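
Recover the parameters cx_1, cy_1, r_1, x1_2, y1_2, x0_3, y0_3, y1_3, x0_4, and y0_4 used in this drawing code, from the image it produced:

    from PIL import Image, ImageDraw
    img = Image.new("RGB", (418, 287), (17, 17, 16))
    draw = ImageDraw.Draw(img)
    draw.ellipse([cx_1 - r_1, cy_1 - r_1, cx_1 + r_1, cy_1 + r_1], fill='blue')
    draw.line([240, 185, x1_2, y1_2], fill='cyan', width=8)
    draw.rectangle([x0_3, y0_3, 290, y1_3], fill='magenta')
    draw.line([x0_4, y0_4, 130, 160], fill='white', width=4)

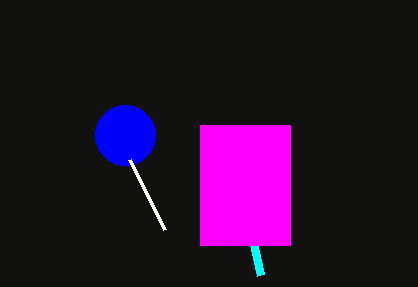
cx_1 = 125, cy_1 = 135, r_1 = 30, x1_2 = 260, y1_2 = 275, x0_3 = 200, y0_3 = 125, y1_3 = 245, x0_4 = 165, y0_4 = 230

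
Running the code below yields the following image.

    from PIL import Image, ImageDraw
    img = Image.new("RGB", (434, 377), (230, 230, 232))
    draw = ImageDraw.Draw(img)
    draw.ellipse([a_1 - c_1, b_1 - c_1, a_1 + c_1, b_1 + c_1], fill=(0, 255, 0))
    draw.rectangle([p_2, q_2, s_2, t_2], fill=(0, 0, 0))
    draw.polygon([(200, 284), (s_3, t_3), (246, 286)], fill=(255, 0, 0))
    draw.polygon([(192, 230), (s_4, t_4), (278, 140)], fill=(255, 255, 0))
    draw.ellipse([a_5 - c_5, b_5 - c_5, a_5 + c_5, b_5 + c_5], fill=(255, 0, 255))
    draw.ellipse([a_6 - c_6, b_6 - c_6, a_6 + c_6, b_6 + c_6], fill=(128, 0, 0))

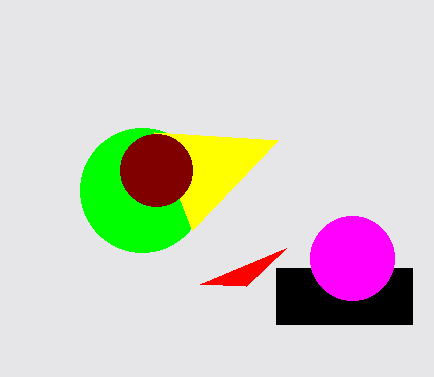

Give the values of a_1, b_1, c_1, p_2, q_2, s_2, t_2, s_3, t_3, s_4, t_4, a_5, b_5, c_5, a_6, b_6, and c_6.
a_1 = 142; b_1 = 190; c_1 = 62; p_2 = 276; q_2 = 268; s_2 = 412; t_2 = 324; s_3 = 286; t_3 = 248; s_4 = 154; t_4 = 132; a_5 = 352; b_5 = 258; c_5 = 42; a_6 = 156; b_6 = 170; c_6 = 36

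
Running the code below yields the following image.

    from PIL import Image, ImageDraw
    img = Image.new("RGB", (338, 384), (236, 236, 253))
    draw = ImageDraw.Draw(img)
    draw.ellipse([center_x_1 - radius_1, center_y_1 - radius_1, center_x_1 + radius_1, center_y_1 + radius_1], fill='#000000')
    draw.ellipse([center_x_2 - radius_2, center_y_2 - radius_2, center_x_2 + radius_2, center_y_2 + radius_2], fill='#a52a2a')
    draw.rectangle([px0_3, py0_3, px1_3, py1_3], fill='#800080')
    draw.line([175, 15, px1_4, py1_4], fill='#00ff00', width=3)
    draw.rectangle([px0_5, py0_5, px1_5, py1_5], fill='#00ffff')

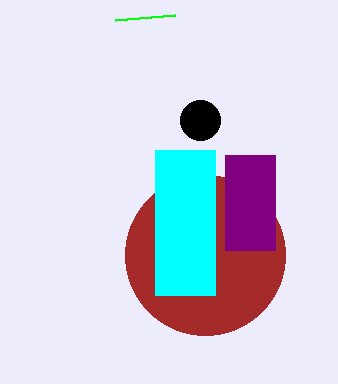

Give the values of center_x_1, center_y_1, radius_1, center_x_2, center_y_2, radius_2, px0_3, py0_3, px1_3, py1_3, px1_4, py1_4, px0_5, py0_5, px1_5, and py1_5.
center_x_1 = 200
center_y_1 = 120
radius_1 = 20
center_x_2 = 205
center_y_2 = 255
radius_2 = 80
px0_3 = 225
py0_3 = 155
px1_3 = 275
py1_3 = 250
px1_4 = 115
py1_4 = 20
px0_5 = 155
py0_5 = 150
px1_5 = 215
py1_5 = 295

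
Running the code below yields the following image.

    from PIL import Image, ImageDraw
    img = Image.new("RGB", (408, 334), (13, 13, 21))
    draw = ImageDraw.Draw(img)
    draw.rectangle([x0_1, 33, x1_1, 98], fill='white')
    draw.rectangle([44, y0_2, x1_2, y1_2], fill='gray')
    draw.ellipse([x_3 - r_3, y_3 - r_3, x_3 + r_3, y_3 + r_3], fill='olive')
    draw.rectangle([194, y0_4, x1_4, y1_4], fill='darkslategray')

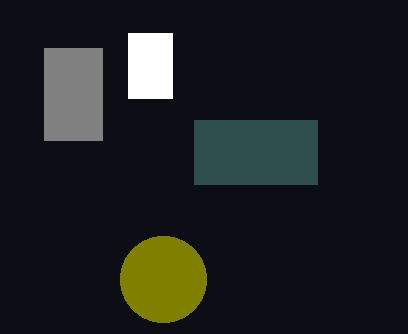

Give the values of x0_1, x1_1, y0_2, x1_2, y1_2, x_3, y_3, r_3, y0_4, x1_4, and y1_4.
x0_1 = 128
x1_1 = 172
y0_2 = 48
x1_2 = 102
y1_2 = 140
x_3 = 163
y_3 = 279
r_3 = 43
y0_4 = 120
x1_4 = 317
y1_4 = 184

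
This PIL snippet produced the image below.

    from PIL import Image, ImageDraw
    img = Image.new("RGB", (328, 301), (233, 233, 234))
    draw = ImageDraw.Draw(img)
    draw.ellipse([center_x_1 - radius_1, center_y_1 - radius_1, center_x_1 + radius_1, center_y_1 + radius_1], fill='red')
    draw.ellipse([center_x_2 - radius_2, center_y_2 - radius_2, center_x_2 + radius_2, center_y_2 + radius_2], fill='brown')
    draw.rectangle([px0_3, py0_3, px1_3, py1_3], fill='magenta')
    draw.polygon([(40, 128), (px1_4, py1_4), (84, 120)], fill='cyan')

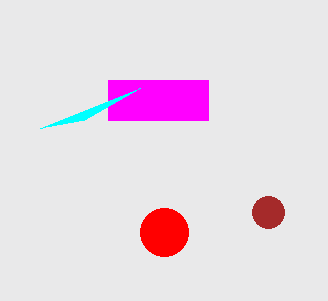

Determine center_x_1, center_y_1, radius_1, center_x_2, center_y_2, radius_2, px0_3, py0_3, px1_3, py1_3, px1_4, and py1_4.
center_x_1 = 164
center_y_1 = 232
radius_1 = 24
center_x_2 = 268
center_y_2 = 212
radius_2 = 16
px0_3 = 108
py0_3 = 80
px1_3 = 208
py1_3 = 120
px1_4 = 140
py1_4 = 88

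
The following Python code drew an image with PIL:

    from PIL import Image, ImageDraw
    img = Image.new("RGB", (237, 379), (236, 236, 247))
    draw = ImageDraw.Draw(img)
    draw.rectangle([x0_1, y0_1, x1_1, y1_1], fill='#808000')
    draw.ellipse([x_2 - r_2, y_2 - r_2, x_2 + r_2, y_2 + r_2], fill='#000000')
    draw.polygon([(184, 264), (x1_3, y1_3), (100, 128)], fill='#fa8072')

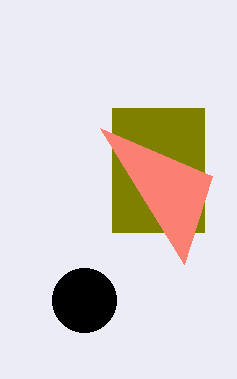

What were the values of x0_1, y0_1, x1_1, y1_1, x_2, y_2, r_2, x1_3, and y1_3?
x0_1 = 112; y0_1 = 108; x1_1 = 204; y1_1 = 232; x_2 = 84; y_2 = 300; r_2 = 32; x1_3 = 212; y1_3 = 176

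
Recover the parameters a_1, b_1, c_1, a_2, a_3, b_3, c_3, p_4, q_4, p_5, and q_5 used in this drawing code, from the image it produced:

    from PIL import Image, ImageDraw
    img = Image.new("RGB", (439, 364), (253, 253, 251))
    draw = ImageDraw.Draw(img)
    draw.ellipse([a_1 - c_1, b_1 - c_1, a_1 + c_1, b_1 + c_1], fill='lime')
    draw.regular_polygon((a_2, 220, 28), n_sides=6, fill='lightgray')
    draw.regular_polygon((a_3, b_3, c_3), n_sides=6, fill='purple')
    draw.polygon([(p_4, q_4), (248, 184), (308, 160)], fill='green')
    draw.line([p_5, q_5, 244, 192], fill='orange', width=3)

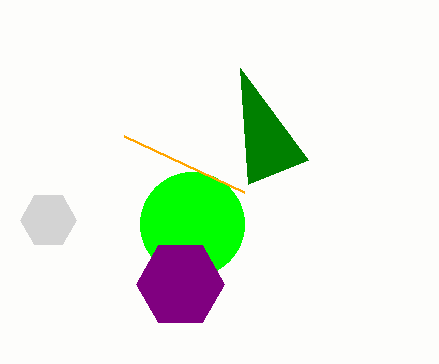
a_1 = 192
b_1 = 224
c_1 = 52
a_2 = 48
a_3 = 180
b_3 = 284
c_3 = 44
p_4 = 240
q_4 = 68
p_5 = 124
q_5 = 136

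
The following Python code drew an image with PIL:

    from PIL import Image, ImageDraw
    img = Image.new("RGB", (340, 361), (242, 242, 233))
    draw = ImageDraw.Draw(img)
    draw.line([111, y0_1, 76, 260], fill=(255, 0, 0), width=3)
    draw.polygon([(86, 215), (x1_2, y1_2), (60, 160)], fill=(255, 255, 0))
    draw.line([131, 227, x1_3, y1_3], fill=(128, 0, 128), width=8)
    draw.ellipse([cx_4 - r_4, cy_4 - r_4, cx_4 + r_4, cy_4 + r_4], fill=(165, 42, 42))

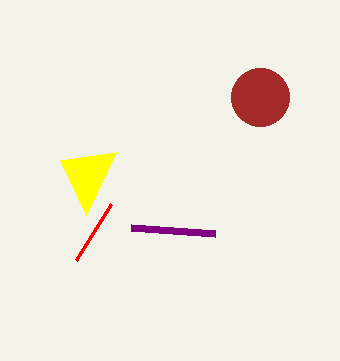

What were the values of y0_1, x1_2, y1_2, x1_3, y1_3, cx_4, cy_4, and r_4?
y0_1 = 204, x1_2 = 116, y1_2 = 152, x1_3 = 215, y1_3 = 233, cx_4 = 260, cy_4 = 97, r_4 = 29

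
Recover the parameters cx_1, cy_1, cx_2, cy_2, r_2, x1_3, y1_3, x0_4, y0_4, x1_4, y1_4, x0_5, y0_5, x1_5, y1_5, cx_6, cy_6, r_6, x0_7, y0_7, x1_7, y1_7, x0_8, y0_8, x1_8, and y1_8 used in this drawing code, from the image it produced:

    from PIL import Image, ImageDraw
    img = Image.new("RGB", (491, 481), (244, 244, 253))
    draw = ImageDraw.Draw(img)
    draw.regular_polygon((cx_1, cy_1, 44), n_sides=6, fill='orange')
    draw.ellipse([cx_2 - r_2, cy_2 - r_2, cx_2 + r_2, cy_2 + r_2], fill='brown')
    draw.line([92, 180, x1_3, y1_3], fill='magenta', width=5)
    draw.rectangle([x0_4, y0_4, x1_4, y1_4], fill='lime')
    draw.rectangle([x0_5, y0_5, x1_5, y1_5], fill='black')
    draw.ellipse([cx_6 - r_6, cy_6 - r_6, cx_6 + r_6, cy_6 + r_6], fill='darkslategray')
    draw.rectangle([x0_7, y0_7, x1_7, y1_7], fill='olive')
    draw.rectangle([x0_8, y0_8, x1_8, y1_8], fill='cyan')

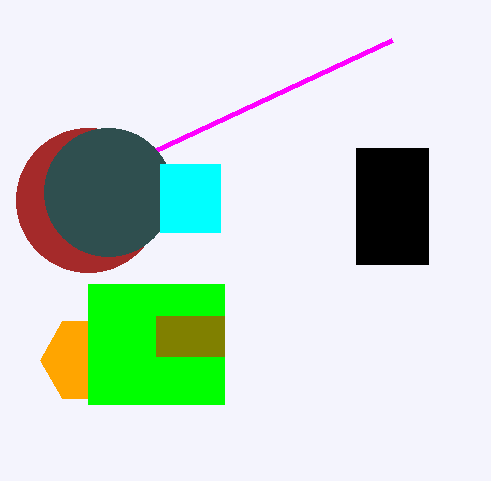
cx_1 = 84; cy_1 = 360; cx_2 = 88; cy_2 = 200; r_2 = 72; x1_3 = 392; y1_3 = 40; x0_4 = 88; y0_4 = 284; x1_4 = 224; y1_4 = 404; x0_5 = 356; y0_5 = 148; x1_5 = 428; y1_5 = 264; cx_6 = 108; cy_6 = 192; r_6 = 64; x0_7 = 156; y0_7 = 316; x1_7 = 224; y1_7 = 356; x0_8 = 160; y0_8 = 164; x1_8 = 220; y1_8 = 232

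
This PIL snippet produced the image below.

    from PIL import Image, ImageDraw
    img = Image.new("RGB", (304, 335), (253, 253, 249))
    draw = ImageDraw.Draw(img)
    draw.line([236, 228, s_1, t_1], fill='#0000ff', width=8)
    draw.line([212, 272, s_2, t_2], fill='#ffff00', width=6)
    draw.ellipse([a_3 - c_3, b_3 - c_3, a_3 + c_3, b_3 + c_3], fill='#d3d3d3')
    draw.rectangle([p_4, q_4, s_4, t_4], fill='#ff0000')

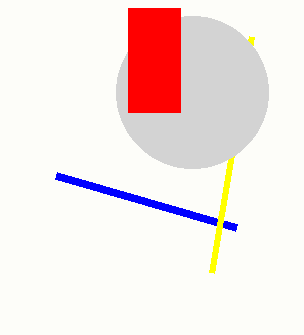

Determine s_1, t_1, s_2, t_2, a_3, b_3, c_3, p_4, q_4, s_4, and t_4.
s_1 = 56, t_1 = 176, s_2 = 252, t_2 = 36, a_3 = 192, b_3 = 92, c_3 = 76, p_4 = 128, q_4 = 8, s_4 = 180, t_4 = 112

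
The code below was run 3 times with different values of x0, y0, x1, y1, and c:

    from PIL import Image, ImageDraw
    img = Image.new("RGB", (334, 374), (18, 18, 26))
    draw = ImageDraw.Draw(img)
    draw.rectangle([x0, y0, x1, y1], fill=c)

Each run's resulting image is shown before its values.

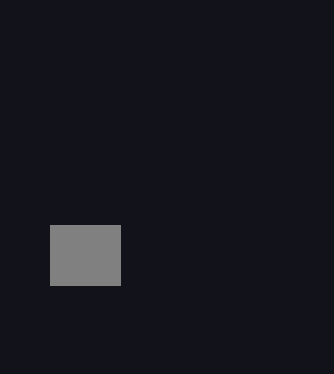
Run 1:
x0 = 50; y0 = 225; x1 = 120; y1 = 285; c = 'gray'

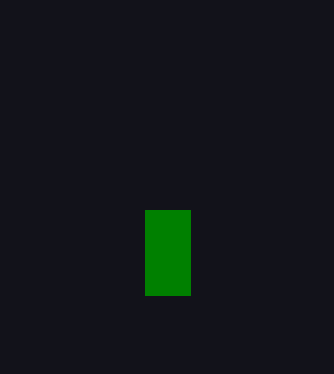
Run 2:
x0 = 145, y0 = 210, x1 = 190, y1 = 295, c = 'green'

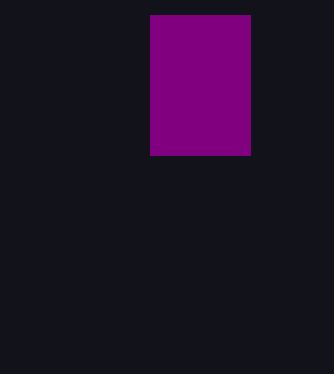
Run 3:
x0 = 150
y0 = 15
x1 = 250
y1 = 155
c = 'purple'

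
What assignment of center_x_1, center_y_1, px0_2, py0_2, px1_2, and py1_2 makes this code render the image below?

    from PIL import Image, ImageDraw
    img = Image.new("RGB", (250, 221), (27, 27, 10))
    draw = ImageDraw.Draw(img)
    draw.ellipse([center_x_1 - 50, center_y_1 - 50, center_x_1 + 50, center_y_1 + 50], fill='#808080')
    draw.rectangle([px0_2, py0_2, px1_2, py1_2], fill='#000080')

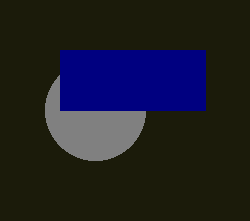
center_x_1 = 95; center_y_1 = 110; px0_2 = 60; py0_2 = 50; px1_2 = 205; py1_2 = 110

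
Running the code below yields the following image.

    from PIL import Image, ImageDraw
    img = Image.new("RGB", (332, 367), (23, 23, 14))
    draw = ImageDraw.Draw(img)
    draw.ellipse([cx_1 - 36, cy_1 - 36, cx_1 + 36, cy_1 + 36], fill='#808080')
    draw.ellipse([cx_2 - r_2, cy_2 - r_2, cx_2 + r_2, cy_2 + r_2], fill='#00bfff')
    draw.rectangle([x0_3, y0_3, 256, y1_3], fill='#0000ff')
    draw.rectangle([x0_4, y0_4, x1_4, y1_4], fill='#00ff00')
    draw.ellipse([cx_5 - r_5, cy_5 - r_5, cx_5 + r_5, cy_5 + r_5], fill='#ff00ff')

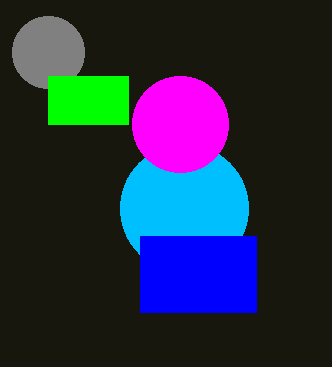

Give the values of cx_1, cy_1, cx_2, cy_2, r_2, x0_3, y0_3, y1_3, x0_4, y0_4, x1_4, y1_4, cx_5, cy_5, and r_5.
cx_1 = 48; cy_1 = 52; cx_2 = 184; cy_2 = 208; r_2 = 64; x0_3 = 140; y0_3 = 236; y1_3 = 312; x0_4 = 48; y0_4 = 76; x1_4 = 128; y1_4 = 124; cx_5 = 180; cy_5 = 124; r_5 = 48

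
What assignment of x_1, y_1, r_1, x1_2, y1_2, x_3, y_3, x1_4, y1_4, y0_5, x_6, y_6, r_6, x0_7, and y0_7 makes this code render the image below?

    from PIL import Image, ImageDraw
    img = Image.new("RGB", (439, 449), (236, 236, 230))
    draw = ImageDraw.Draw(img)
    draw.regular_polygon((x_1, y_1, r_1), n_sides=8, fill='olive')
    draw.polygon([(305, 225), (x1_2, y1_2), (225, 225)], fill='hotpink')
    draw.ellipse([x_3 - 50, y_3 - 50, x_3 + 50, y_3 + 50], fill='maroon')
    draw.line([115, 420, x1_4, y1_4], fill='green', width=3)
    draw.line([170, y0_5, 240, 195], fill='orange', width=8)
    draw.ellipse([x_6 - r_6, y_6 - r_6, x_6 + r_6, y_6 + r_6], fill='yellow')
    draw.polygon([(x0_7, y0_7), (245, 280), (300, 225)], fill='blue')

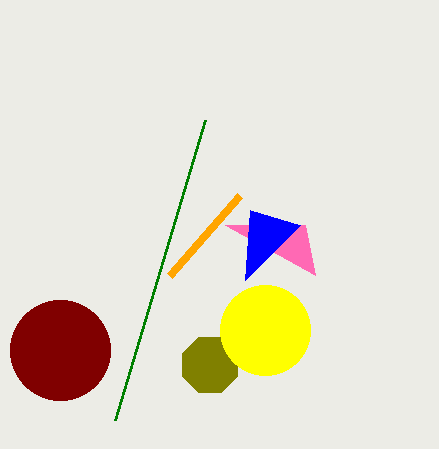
x_1 = 210, y_1 = 365, r_1 = 30, x1_2 = 315, y1_2 = 275, x_3 = 60, y_3 = 350, x1_4 = 205, y1_4 = 120, y0_5 = 275, x_6 = 265, y_6 = 330, r_6 = 45, x0_7 = 250, y0_7 = 210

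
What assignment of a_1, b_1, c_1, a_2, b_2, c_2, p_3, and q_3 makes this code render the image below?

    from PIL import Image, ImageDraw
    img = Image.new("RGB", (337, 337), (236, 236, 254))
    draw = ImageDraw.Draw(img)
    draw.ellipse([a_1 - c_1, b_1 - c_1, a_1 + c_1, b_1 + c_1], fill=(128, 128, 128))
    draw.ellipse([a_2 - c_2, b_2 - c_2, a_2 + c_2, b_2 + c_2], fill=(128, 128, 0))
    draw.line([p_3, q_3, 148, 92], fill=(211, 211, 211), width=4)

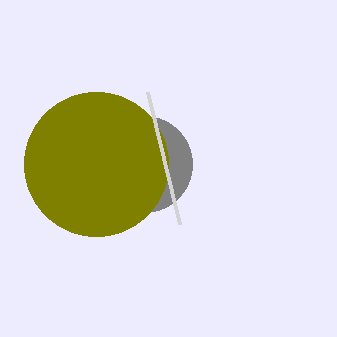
a_1 = 144, b_1 = 164, c_1 = 48, a_2 = 96, b_2 = 164, c_2 = 72, p_3 = 180, q_3 = 224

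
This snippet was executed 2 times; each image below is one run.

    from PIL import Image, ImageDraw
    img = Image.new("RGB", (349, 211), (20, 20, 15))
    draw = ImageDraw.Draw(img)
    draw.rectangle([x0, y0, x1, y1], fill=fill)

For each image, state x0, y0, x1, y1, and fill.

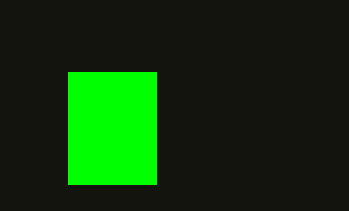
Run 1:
x0 = 68, y0 = 72, x1 = 156, y1 = 184, fill = 'lime'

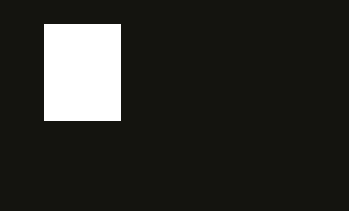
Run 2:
x0 = 44; y0 = 24; x1 = 120; y1 = 120; fill = 'white'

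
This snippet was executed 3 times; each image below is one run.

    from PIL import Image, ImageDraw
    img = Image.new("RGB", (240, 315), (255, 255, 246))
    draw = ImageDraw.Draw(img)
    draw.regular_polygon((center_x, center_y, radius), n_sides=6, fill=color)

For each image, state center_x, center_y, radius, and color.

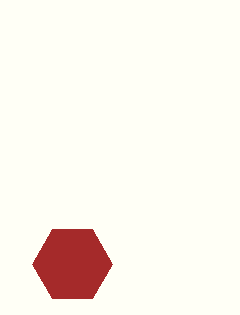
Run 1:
center_x = 72, center_y = 264, radius = 40, color = 'brown'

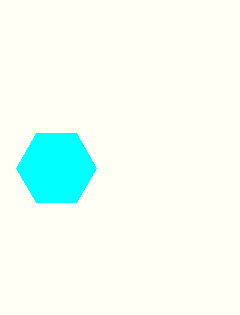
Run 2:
center_x = 56
center_y = 168
radius = 40
color = 'cyan'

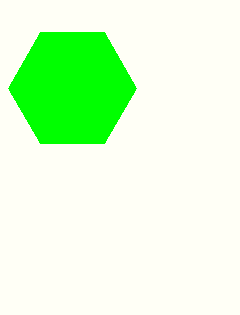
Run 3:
center_x = 72
center_y = 88
radius = 64
color = 'lime'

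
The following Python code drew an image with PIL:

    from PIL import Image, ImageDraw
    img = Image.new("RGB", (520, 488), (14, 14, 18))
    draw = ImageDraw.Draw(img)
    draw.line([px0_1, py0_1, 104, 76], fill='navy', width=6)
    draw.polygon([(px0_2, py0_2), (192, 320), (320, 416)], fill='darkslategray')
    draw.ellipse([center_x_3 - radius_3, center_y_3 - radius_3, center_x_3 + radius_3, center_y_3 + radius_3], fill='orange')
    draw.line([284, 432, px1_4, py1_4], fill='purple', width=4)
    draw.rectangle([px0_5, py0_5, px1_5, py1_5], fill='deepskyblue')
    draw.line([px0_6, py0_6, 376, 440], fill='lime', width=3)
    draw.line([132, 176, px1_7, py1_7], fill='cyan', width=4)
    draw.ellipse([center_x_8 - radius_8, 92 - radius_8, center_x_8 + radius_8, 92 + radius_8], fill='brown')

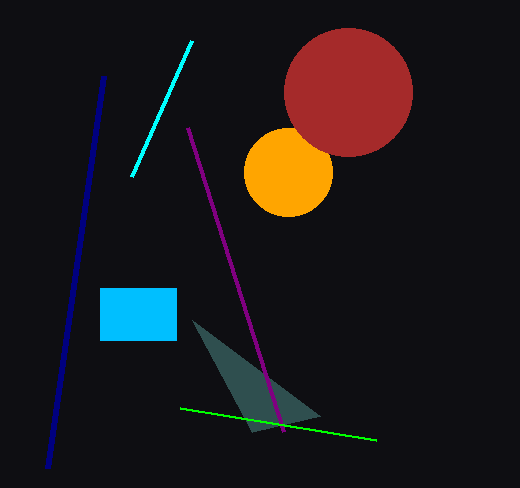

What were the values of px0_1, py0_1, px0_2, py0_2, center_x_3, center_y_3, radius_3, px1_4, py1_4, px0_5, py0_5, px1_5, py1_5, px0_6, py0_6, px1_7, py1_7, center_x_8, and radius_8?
px0_1 = 48
py0_1 = 468
px0_2 = 252
py0_2 = 432
center_x_3 = 288
center_y_3 = 172
radius_3 = 44
px1_4 = 188
py1_4 = 128
px0_5 = 100
py0_5 = 288
px1_5 = 176
py1_5 = 340
px0_6 = 180
py0_6 = 408
px1_7 = 192
py1_7 = 40
center_x_8 = 348
radius_8 = 64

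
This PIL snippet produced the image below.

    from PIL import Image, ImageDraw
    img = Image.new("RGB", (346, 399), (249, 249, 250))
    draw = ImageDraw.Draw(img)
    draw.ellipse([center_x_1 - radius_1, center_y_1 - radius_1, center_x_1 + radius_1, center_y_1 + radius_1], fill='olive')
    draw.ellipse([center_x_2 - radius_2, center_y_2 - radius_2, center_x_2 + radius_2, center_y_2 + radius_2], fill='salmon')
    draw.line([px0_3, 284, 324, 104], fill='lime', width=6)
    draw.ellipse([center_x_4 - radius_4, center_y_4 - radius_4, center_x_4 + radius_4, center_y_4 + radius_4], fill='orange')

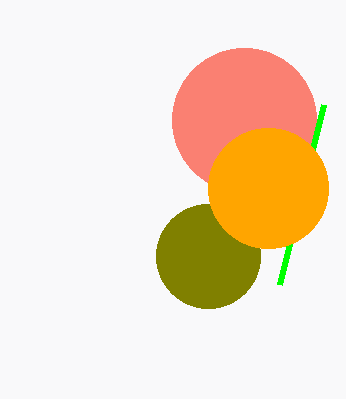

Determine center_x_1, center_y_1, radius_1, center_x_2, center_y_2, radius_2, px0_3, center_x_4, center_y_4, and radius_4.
center_x_1 = 208, center_y_1 = 256, radius_1 = 52, center_x_2 = 244, center_y_2 = 120, radius_2 = 72, px0_3 = 280, center_x_4 = 268, center_y_4 = 188, radius_4 = 60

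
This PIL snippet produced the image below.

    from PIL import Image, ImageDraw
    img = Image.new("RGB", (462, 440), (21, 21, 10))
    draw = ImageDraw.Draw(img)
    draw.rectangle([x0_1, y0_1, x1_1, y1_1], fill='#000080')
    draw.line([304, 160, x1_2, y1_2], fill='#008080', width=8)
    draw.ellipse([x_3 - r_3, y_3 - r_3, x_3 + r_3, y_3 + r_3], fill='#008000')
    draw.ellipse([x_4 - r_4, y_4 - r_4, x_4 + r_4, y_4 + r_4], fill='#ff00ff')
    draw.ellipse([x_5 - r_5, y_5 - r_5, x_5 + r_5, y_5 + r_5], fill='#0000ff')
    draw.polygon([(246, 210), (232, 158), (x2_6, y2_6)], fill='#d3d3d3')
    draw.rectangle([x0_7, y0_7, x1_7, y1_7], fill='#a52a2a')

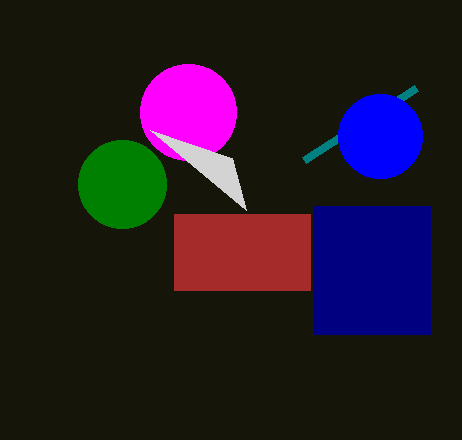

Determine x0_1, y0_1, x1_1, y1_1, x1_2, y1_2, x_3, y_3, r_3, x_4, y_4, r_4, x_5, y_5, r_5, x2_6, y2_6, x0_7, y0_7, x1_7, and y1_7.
x0_1 = 314, y0_1 = 206, x1_1 = 430, y1_1 = 334, x1_2 = 416, y1_2 = 88, x_3 = 122, y_3 = 184, r_3 = 44, x_4 = 188, y_4 = 112, r_4 = 48, x_5 = 380, y_5 = 136, r_5 = 42, x2_6 = 150, y2_6 = 130, x0_7 = 174, y0_7 = 214, x1_7 = 310, y1_7 = 290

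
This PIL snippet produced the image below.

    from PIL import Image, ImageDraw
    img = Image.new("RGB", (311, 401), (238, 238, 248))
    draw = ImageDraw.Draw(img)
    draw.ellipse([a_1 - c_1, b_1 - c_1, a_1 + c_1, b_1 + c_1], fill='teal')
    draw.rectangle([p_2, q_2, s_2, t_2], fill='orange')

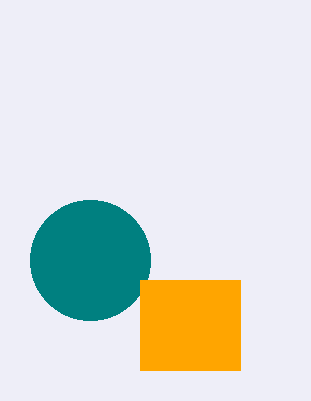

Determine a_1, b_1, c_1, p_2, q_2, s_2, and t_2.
a_1 = 90, b_1 = 260, c_1 = 60, p_2 = 140, q_2 = 280, s_2 = 240, t_2 = 370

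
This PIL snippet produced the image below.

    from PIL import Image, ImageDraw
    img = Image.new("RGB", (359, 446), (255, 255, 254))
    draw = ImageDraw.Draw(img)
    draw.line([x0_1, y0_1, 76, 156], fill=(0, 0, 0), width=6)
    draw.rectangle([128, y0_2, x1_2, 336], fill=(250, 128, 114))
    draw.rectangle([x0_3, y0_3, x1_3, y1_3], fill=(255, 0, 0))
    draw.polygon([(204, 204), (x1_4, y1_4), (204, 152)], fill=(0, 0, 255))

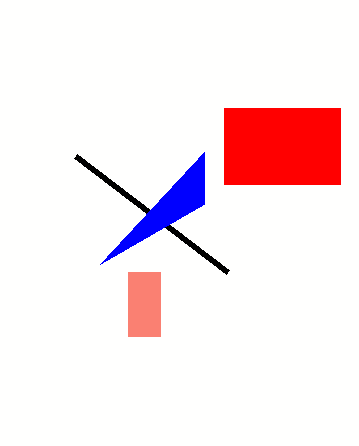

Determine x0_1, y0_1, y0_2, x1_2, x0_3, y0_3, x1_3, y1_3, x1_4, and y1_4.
x0_1 = 228; y0_1 = 272; y0_2 = 272; x1_2 = 160; x0_3 = 224; y0_3 = 108; x1_3 = 340; y1_3 = 184; x1_4 = 100; y1_4 = 264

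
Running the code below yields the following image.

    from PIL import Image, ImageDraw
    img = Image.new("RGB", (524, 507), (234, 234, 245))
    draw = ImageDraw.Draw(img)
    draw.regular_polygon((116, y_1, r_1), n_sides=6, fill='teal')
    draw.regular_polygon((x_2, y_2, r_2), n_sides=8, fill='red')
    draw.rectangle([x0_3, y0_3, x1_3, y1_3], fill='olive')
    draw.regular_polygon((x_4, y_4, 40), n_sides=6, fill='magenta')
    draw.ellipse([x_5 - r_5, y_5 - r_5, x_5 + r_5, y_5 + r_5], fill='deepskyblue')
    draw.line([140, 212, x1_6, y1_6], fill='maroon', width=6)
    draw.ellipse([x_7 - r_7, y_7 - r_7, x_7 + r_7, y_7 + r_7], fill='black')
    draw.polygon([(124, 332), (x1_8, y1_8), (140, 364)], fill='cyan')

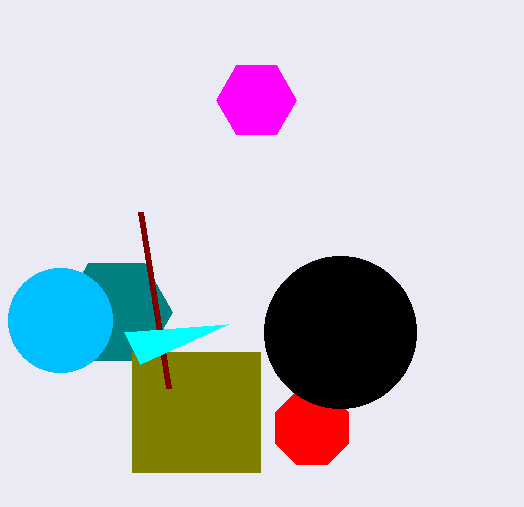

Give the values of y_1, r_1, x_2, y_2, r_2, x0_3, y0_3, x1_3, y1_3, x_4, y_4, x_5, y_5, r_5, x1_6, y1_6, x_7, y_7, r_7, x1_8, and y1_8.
y_1 = 312, r_1 = 56, x_2 = 312, y_2 = 428, r_2 = 40, x0_3 = 132, y0_3 = 352, x1_3 = 260, y1_3 = 472, x_4 = 256, y_4 = 100, x_5 = 60, y_5 = 320, r_5 = 52, x1_6 = 168, y1_6 = 388, x_7 = 340, y_7 = 332, r_7 = 76, x1_8 = 228, y1_8 = 324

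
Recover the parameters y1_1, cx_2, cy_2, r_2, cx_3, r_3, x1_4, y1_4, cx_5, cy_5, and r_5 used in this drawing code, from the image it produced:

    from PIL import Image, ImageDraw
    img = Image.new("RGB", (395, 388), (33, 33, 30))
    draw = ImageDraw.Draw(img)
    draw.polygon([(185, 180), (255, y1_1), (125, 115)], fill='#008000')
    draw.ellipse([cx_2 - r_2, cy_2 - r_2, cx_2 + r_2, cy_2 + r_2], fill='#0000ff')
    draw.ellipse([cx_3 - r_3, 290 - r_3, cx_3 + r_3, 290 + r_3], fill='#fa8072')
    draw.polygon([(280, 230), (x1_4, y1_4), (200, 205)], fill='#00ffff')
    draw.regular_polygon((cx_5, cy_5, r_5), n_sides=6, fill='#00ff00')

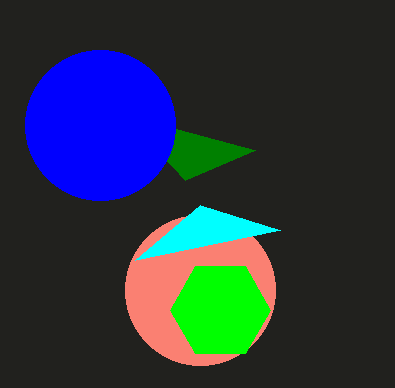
y1_1 = 150; cx_2 = 100; cy_2 = 125; r_2 = 75; cx_3 = 200; r_3 = 75; x1_4 = 135; y1_4 = 260; cx_5 = 220; cy_5 = 310; r_5 = 50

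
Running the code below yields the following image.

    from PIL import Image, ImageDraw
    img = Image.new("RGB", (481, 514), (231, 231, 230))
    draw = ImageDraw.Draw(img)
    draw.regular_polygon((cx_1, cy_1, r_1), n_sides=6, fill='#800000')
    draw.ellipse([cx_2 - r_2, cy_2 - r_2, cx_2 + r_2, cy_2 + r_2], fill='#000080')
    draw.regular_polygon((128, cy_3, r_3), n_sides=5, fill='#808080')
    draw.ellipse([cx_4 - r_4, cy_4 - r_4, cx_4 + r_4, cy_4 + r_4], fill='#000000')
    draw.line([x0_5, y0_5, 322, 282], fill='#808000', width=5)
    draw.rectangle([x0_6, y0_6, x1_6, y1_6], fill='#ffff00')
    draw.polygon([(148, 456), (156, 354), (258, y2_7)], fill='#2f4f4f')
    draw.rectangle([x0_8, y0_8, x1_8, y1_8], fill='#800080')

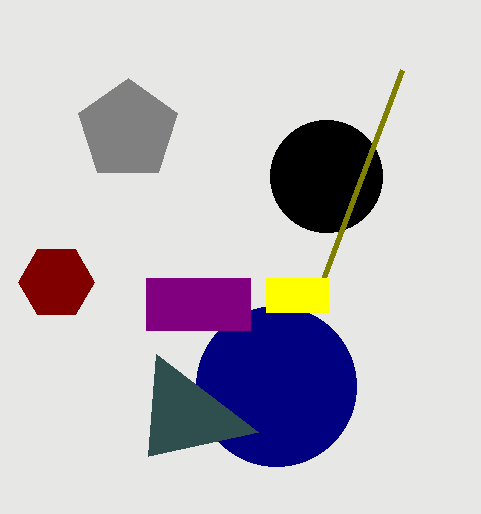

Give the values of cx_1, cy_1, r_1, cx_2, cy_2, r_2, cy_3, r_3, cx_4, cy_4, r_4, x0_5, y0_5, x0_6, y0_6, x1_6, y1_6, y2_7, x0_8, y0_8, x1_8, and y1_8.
cx_1 = 56, cy_1 = 282, r_1 = 38, cx_2 = 276, cy_2 = 386, r_2 = 80, cy_3 = 130, r_3 = 52, cx_4 = 326, cy_4 = 176, r_4 = 56, x0_5 = 402, y0_5 = 70, x0_6 = 266, y0_6 = 278, x1_6 = 328, y1_6 = 312, y2_7 = 432, x0_8 = 146, y0_8 = 278, x1_8 = 250, y1_8 = 330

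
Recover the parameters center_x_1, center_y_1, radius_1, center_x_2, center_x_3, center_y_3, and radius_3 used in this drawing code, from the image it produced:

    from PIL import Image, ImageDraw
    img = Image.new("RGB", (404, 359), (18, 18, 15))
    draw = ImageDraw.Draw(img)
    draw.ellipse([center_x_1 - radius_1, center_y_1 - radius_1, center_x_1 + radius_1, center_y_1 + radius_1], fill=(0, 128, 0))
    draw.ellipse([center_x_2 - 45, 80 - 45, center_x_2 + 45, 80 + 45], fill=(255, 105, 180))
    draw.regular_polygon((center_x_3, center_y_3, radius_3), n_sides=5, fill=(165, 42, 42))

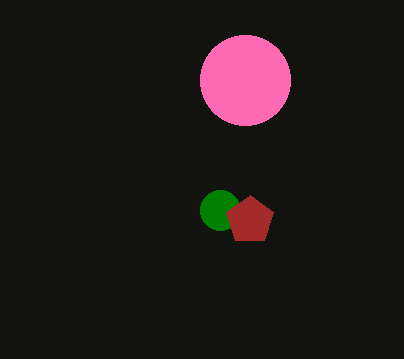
center_x_1 = 220, center_y_1 = 210, radius_1 = 20, center_x_2 = 245, center_x_3 = 250, center_y_3 = 220, radius_3 = 25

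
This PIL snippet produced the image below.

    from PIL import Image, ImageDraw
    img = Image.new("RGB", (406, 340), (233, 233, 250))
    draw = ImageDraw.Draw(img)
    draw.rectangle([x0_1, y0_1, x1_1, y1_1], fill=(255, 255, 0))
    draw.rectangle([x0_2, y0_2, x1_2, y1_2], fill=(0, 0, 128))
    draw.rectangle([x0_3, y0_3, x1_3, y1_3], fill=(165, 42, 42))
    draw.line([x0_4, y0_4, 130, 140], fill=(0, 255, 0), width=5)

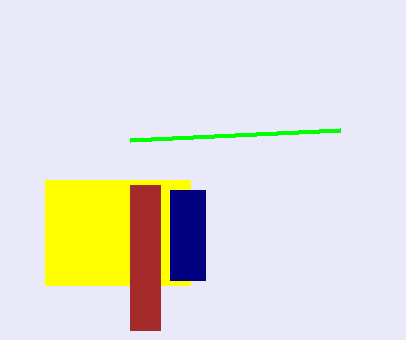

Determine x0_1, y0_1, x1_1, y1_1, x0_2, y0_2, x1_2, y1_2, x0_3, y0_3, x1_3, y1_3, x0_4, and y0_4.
x0_1 = 45
y0_1 = 180
x1_1 = 190
y1_1 = 285
x0_2 = 170
y0_2 = 190
x1_2 = 205
y1_2 = 280
x0_3 = 130
y0_3 = 185
x1_3 = 160
y1_3 = 330
x0_4 = 340
y0_4 = 130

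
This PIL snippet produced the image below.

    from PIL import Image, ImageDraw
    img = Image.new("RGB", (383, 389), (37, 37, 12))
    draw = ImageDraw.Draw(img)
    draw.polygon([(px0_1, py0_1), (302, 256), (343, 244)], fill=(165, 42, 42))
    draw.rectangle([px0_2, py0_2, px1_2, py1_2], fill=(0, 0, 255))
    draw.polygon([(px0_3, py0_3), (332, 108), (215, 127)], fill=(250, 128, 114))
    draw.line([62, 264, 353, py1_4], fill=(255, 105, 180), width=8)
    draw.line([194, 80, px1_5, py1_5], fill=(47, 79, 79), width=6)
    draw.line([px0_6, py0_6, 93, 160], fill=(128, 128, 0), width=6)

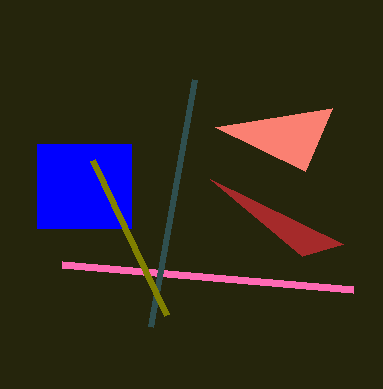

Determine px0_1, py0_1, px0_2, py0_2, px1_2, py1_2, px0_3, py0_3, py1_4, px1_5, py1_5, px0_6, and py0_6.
px0_1 = 210; py0_1 = 179; px0_2 = 37; py0_2 = 144; px1_2 = 131; py1_2 = 228; px0_3 = 305; py0_3 = 171; py1_4 = 289; px1_5 = 150; py1_5 = 327; px0_6 = 167; py0_6 = 315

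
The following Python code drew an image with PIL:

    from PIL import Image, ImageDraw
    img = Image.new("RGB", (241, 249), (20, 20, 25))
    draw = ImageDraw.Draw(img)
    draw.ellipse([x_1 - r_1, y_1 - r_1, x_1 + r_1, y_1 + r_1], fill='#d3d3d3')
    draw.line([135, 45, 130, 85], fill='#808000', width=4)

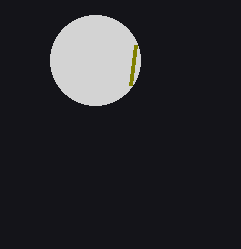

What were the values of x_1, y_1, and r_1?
x_1 = 95; y_1 = 60; r_1 = 45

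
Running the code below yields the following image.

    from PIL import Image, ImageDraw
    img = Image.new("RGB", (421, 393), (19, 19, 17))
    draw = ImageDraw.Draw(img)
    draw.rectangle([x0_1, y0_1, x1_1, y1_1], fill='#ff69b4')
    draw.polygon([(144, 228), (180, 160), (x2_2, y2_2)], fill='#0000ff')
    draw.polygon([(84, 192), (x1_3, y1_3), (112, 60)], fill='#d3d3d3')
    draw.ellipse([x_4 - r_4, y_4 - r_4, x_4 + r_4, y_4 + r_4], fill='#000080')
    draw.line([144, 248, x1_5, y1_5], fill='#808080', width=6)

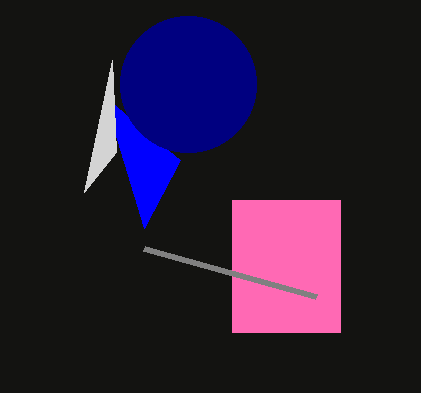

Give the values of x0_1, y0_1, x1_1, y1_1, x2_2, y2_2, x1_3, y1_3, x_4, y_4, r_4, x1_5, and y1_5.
x0_1 = 232
y0_1 = 200
x1_1 = 340
y1_1 = 332
x2_2 = 104
y2_2 = 96
x1_3 = 116
y1_3 = 152
x_4 = 188
y_4 = 84
r_4 = 68
x1_5 = 316
y1_5 = 296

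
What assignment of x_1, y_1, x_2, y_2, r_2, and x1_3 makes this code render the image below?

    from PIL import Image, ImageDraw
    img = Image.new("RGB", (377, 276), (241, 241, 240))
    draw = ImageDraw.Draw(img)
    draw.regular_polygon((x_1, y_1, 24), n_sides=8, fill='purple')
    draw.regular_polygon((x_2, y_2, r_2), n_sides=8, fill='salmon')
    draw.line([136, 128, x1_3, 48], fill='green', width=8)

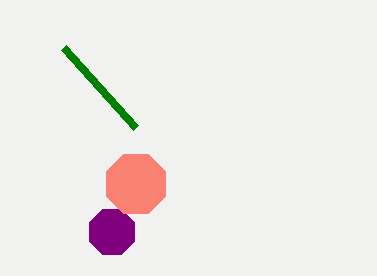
x_1 = 112; y_1 = 232; x_2 = 136; y_2 = 184; r_2 = 32; x1_3 = 64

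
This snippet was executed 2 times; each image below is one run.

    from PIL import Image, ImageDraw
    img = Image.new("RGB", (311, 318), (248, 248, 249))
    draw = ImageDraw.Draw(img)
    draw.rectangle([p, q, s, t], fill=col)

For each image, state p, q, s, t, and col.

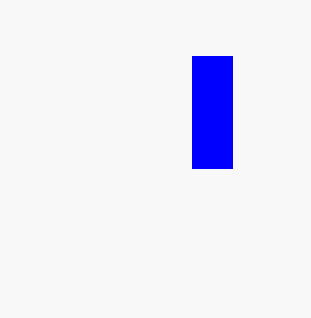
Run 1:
p = 192
q = 56
s = 232
t = 168
col = 'blue'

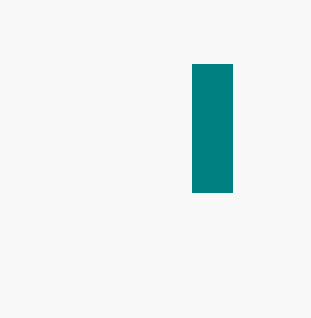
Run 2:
p = 192; q = 64; s = 232; t = 192; col = 'teal'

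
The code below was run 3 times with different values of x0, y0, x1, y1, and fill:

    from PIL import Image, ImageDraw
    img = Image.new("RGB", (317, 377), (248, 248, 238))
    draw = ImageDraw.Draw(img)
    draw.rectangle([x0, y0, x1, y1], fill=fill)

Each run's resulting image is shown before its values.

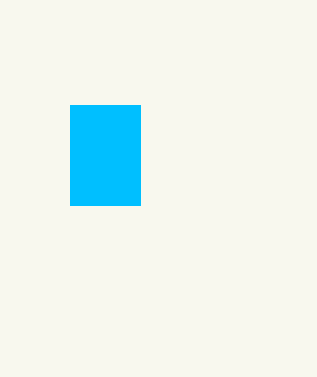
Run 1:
x0 = 70
y0 = 105
x1 = 140
y1 = 205
fill = 'deepskyblue'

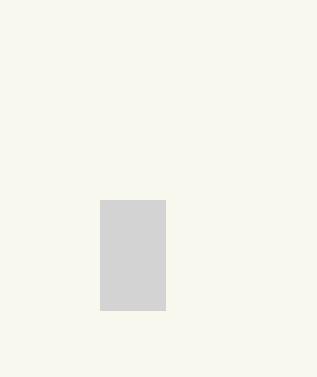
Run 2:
x0 = 100, y0 = 200, x1 = 165, y1 = 310, fill = 'lightgray'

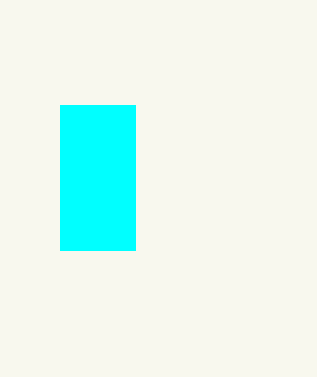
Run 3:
x0 = 60; y0 = 105; x1 = 135; y1 = 250; fill = 'cyan'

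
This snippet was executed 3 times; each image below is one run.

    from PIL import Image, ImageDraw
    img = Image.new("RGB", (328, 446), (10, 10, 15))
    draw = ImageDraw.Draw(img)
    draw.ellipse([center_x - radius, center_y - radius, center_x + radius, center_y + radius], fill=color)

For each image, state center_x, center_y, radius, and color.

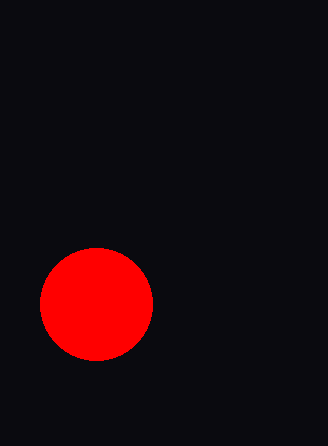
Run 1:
center_x = 96; center_y = 304; radius = 56; color = 'red'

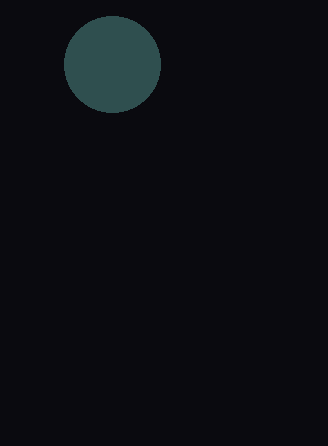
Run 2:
center_x = 112; center_y = 64; radius = 48; color = 'darkslategray'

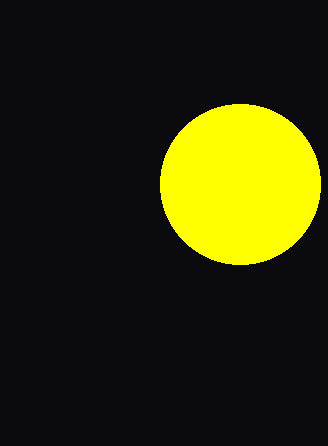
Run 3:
center_x = 240, center_y = 184, radius = 80, color = 'yellow'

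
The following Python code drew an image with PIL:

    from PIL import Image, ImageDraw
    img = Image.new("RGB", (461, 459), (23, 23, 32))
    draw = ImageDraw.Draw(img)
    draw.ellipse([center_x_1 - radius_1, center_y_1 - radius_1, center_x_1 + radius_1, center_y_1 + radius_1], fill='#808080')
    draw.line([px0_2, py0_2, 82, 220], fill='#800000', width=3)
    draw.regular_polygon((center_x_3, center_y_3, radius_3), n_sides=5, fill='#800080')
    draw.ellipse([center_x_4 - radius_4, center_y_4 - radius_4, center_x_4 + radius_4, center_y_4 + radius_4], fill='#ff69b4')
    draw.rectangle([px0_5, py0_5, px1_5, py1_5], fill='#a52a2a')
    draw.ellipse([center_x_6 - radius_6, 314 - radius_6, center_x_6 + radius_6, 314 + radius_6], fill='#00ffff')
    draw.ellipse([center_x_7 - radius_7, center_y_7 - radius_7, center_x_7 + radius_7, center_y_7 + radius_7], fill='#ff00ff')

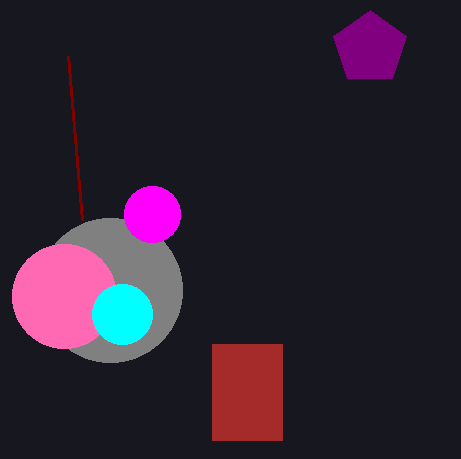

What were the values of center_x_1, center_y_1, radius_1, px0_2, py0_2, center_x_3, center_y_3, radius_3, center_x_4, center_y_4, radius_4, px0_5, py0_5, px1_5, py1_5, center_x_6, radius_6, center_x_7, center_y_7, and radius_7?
center_x_1 = 110
center_y_1 = 290
radius_1 = 72
px0_2 = 68
py0_2 = 56
center_x_3 = 370
center_y_3 = 48
radius_3 = 38
center_x_4 = 64
center_y_4 = 296
radius_4 = 52
px0_5 = 212
py0_5 = 344
px1_5 = 282
py1_5 = 440
center_x_6 = 122
radius_6 = 30
center_x_7 = 152
center_y_7 = 214
radius_7 = 28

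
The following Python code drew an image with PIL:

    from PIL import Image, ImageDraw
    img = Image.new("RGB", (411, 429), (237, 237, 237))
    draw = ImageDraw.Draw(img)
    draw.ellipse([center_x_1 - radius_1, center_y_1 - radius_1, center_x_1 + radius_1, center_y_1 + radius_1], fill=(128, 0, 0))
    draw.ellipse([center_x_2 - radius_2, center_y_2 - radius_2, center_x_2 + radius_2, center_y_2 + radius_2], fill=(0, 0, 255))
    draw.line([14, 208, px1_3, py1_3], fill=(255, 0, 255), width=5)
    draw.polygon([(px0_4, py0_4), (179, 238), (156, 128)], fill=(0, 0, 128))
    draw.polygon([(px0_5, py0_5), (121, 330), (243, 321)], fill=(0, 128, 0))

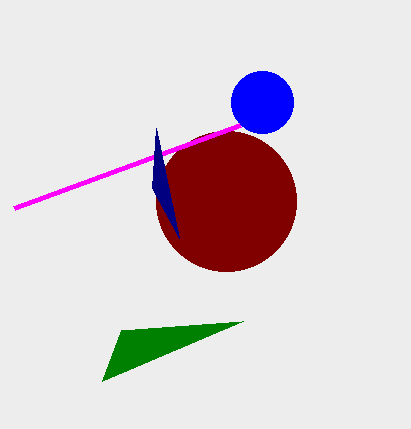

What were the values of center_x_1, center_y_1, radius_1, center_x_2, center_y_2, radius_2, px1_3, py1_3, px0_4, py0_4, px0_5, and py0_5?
center_x_1 = 226
center_y_1 = 201
radius_1 = 70
center_x_2 = 262
center_y_2 = 102
radius_2 = 31
px1_3 = 240
py1_3 = 125
px0_4 = 152
py0_4 = 188
px0_5 = 102
py0_5 = 381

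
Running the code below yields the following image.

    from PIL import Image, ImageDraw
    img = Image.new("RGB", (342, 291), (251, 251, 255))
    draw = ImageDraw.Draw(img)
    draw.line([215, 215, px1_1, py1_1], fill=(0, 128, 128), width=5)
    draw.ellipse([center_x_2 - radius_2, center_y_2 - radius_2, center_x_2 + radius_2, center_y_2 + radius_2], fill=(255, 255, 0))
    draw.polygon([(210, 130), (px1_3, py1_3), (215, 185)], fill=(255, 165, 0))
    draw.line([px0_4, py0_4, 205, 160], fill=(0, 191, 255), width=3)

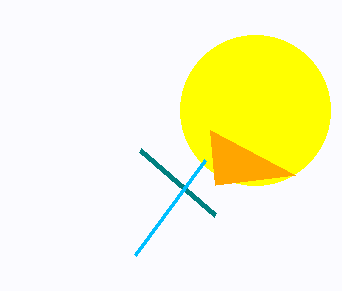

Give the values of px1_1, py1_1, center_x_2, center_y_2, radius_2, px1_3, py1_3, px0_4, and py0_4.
px1_1 = 140; py1_1 = 150; center_x_2 = 255; center_y_2 = 110; radius_2 = 75; px1_3 = 295; py1_3 = 175; px0_4 = 135; py0_4 = 255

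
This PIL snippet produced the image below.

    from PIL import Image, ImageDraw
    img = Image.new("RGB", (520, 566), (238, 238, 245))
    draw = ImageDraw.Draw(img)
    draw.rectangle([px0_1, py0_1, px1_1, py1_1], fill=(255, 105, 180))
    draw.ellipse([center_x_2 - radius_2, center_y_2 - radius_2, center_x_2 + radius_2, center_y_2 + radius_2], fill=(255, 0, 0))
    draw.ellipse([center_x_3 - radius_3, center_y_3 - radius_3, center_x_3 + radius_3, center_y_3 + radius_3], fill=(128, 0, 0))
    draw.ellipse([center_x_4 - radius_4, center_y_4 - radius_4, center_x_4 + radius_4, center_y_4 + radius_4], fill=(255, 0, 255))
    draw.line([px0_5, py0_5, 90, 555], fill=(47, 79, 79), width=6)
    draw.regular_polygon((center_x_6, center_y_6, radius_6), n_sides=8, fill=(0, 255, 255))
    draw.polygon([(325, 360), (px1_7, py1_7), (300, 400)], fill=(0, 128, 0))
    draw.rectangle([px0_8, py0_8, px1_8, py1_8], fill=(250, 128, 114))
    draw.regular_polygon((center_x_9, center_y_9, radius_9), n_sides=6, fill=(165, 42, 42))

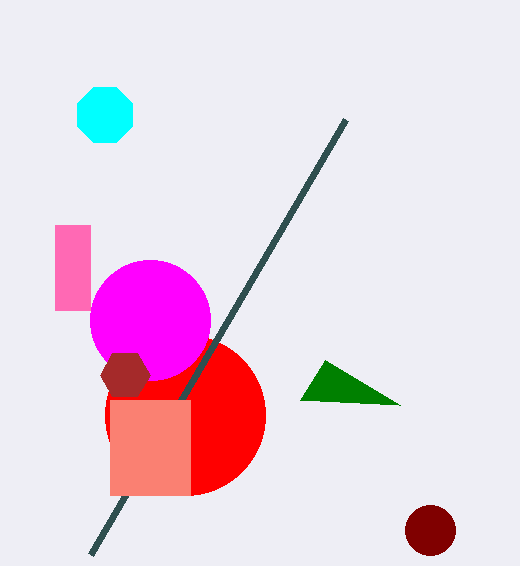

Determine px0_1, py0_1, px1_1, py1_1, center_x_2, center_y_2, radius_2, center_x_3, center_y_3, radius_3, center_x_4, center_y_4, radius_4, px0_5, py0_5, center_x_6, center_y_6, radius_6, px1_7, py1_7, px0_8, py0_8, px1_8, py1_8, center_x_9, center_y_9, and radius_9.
px0_1 = 55, py0_1 = 225, px1_1 = 90, py1_1 = 310, center_x_2 = 185, center_y_2 = 415, radius_2 = 80, center_x_3 = 430, center_y_3 = 530, radius_3 = 25, center_x_4 = 150, center_y_4 = 320, radius_4 = 60, px0_5 = 345, py0_5 = 120, center_x_6 = 105, center_y_6 = 115, radius_6 = 30, px1_7 = 400, py1_7 = 405, px0_8 = 110, py0_8 = 400, px1_8 = 190, py1_8 = 495, center_x_9 = 125, center_y_9 = 375, radius_9 = 25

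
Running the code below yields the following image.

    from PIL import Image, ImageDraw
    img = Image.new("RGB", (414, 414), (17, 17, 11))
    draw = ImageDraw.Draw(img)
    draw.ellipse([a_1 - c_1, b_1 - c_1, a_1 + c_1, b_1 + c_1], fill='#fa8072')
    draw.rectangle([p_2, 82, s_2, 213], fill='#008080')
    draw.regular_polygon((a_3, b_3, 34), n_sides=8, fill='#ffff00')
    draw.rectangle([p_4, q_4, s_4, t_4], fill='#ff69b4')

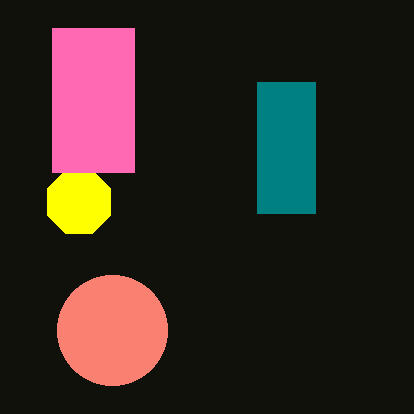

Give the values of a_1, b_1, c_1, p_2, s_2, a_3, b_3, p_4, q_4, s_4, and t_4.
a_1 = 112
b_1 = 330
c_1 = 55
p_2 = 257
s_2 = 315
a_3 = 79
b_3 = 202
p_4 = 52
q_4 = 28
s_4 = 134
t_4 = 172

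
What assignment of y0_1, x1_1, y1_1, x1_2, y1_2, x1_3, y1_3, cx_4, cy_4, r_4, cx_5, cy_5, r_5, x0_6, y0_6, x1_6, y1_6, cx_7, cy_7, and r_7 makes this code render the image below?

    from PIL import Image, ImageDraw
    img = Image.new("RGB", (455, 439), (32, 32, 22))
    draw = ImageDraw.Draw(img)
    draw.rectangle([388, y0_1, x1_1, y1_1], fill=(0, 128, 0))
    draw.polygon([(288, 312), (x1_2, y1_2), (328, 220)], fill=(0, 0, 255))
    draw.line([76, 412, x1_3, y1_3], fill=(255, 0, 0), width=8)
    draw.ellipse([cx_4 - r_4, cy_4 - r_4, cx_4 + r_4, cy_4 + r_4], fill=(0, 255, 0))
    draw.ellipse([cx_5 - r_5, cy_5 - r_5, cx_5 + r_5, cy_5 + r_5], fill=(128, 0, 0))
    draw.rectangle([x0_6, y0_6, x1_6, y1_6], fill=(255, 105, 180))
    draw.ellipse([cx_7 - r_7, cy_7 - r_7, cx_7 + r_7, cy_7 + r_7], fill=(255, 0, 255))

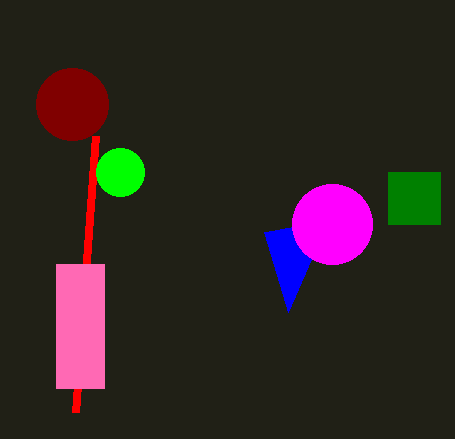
y0_1 = 172
x1_1 = 440
y1_1 = 224
x1_2 = 264
y1_2 = 232
x1_3 = 96
y1_3 = 136
cx_4 = 120
cy_4 = 172
r_4 = 24
cx_5 = 72
cy_5 = 104
r_5 = 36
x0_6 = 56
y0_6 = 264
x1_6 = 104
y1_6 = 388
cx_7 = 332
cy_7 = 224
r_7 = 40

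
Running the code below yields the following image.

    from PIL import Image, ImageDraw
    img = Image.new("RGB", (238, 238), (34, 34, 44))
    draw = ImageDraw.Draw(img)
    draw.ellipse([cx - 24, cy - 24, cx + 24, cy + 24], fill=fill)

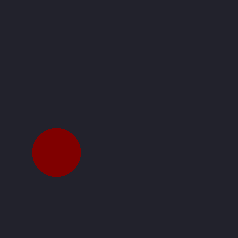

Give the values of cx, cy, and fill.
cx = 56, cy = 152, fill = 'maroon'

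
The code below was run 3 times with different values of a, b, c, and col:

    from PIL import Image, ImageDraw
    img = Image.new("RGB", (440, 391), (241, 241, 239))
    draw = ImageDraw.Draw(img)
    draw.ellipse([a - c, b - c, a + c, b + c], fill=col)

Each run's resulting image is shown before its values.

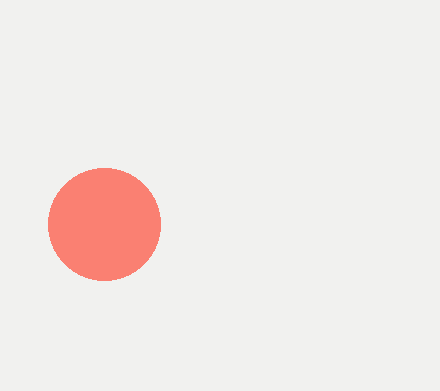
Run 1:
a = 104; b = 224; c = 56; col = 'salmon'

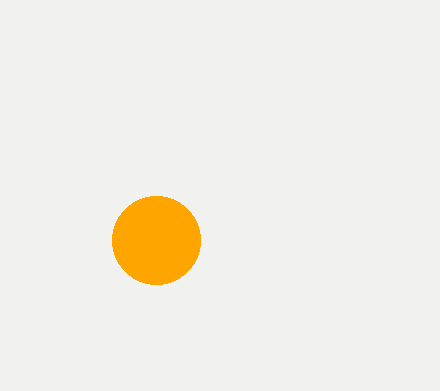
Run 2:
a = 156, b = 240, c = 44, col = 'orange'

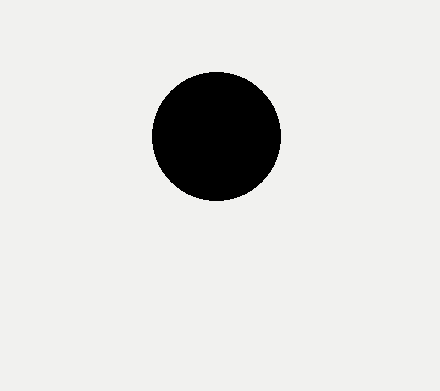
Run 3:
a = 216
b = 136
c = 64
col = 'black'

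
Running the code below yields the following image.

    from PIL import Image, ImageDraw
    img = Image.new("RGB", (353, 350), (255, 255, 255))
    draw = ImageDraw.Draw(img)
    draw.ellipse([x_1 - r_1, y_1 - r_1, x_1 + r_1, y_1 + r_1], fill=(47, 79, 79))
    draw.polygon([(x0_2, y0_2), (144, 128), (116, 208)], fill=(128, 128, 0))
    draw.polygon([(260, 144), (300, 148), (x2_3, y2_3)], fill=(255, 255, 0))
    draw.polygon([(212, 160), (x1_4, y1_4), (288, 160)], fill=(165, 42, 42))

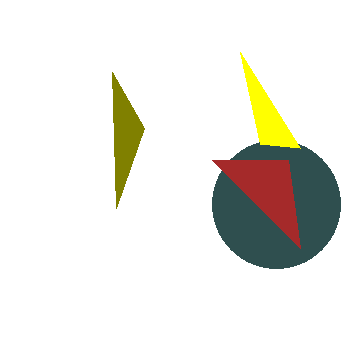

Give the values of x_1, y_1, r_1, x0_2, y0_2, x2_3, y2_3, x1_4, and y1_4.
x_1 = 276, y_1 = 204, r_1 = 64, x0_2 = 112, y0_2 = 72, x2_3 = 240, y2_3 = 52, x1_4 = 300, y1_4 = 248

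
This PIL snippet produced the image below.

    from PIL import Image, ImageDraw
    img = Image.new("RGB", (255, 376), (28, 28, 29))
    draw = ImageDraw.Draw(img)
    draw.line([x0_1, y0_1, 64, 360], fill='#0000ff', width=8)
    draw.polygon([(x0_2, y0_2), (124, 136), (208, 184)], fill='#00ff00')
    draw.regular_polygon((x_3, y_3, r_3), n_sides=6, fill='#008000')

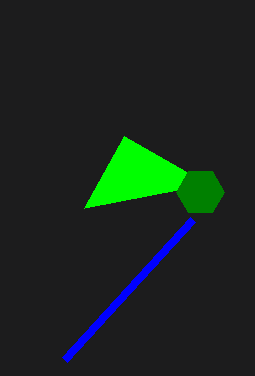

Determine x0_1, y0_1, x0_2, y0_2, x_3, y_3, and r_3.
x0_1 = 192; y0_1 = 220; x0_2 = 84; y0_2 = 208; x_3 = 200; y_3 = 192; r_3 = 24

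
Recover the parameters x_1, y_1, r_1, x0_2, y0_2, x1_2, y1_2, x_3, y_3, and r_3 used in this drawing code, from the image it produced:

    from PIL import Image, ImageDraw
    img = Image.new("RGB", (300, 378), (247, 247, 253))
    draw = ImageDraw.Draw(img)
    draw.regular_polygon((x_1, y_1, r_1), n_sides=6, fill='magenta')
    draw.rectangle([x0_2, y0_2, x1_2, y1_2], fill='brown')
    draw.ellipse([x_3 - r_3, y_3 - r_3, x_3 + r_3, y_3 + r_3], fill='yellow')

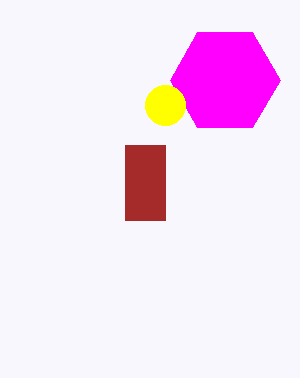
x_1 = 225, y_1 = 80, r_1 = 55, x0_2 = 125, y0_2 = 145, x1_2 = 165, y1_2 = 220, x_3 = 165, y_3 = 105, r_3 = 20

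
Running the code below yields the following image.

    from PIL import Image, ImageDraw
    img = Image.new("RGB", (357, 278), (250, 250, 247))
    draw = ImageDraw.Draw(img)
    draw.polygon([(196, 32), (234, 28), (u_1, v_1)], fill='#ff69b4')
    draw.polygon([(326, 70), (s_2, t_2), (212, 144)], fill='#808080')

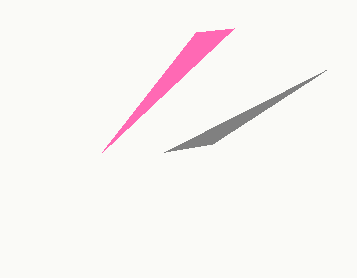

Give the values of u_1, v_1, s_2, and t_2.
u_1 = 102
v_1 = 152
s_2 = 164
t_2 = 152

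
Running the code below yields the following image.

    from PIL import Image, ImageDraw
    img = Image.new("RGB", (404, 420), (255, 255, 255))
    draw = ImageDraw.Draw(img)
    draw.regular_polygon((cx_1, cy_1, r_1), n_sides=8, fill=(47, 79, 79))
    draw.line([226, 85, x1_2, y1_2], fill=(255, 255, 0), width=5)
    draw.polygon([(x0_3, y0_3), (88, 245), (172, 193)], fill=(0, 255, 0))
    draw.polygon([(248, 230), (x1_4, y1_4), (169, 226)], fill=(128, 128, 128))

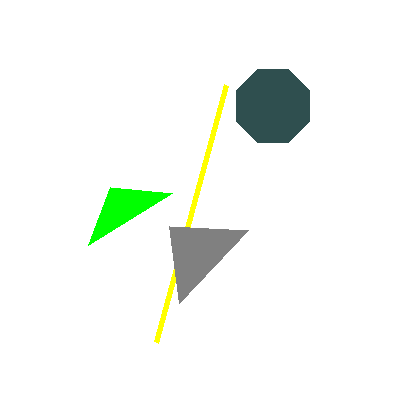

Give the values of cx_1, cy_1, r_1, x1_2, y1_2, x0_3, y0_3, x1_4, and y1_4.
cx_1 = 273, cy_1 = 106, r_1 = 40, x1_2 = 156, y1_2 = 342, x0_3 = 110, y0_3 = 187, x1_4 = 179, y1_4 = 303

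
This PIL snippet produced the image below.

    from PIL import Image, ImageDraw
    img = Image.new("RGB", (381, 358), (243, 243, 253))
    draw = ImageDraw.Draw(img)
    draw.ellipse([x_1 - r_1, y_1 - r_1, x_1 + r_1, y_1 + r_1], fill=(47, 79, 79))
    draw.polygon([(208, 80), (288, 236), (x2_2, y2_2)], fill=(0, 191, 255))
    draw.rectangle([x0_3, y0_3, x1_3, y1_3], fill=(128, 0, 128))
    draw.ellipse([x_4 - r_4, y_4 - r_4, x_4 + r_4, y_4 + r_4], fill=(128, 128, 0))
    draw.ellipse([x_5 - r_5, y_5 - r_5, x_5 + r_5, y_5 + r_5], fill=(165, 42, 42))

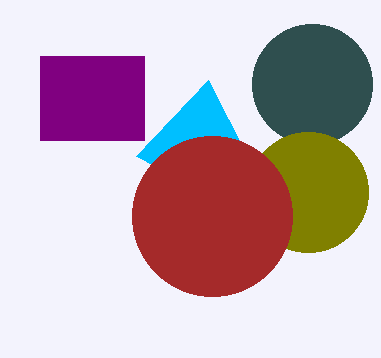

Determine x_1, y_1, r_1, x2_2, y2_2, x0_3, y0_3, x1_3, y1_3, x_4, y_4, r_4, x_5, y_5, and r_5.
x_1 = 312, y_1 = 84, r_1 = 60, x2_2 = 136, y2_2 = 156, x0_3 = 40, y0_3 = 56, x1_3 = 144, y1_3 = 140, x_4 = 308, y_4 = 192, r_4 = 60, x_5 = 212, y_5 = 216, r_5 = 80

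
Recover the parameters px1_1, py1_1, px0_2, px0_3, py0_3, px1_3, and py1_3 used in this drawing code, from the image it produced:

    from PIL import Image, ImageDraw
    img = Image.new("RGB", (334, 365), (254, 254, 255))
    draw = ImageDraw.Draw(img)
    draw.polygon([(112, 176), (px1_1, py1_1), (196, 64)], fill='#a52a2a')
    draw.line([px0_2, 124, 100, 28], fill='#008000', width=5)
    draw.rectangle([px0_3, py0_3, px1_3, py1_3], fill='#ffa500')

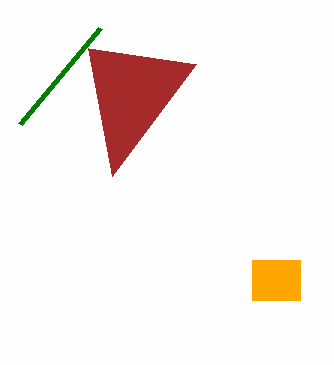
px1_1 = 88; py1_1 = 48; px0_2 = 20; px0_3 = 252; py0_3 = 260; px1_3 = 300; py1_3 = 300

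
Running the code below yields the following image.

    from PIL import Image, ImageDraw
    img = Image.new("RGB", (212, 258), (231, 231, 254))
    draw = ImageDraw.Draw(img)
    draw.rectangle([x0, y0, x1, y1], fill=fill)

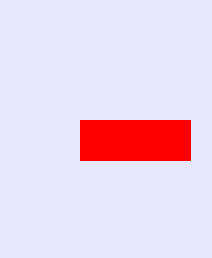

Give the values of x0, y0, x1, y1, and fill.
x0 = 80
y0 = 120
x1 = 190
y1 = 160
fill = 'red'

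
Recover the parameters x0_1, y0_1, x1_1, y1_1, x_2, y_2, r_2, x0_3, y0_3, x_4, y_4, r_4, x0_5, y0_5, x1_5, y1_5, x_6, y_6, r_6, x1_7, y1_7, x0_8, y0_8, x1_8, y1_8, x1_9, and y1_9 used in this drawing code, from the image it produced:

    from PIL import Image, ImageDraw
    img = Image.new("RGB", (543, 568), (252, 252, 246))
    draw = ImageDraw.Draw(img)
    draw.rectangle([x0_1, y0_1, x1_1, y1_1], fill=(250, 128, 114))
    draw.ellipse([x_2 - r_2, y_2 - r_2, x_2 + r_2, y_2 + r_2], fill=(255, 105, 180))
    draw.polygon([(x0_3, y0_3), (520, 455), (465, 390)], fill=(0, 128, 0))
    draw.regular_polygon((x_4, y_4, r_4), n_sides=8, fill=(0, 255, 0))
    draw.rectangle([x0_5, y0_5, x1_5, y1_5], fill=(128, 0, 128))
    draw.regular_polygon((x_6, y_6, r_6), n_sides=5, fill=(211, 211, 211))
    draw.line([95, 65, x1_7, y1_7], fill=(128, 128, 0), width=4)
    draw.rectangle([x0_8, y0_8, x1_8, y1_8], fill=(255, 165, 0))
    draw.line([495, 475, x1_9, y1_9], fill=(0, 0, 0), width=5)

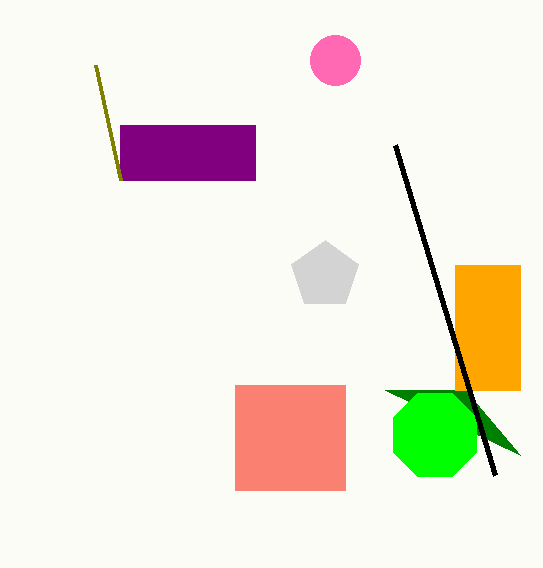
x0_1 = 235; y0_1 = 385; x1_1 = 345; y1_1 = 490; x_2 = 335; y_2 = 60; r_2 = 25; x0_3 = 385; y0_3 = 390; x_4 = 435; y_4 = 435; r_4 = 45; x0_5 = 120; y0_5 = 125; x1_5 = 255; y1_5 = 180; x_6 = 325; y_6 = 275; r_6 = 35; x1_7 = 120; y1_7 = 180; x0_8 = 455; y0_8 = 265; x1_8 = 520; y1_8 = 390; x1_9 = 395; y1_9 = 145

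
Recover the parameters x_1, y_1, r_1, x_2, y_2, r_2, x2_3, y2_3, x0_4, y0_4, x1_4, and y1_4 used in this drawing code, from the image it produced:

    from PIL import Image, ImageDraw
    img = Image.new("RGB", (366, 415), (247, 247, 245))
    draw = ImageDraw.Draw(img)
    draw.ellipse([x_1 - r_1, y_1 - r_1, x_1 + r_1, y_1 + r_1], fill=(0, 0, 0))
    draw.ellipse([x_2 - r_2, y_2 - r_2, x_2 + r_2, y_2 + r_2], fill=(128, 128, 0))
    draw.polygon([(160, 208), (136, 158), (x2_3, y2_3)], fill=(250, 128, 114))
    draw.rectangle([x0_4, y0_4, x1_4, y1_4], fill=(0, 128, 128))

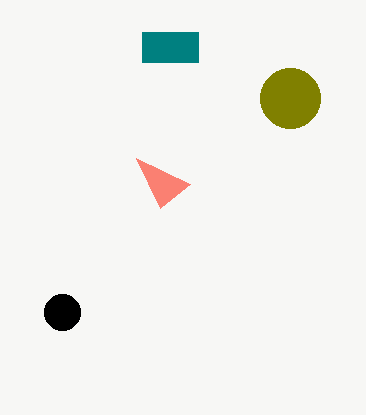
x_1 = 62; y_1 = 312; r_1 = 18; x_2 = 290; y_2 = 98; r_2 = 30; x2_3 = 190; y2_3 = 184; x0_4 = 142; y0_4 = 32; x1_4 = 198; y1_4 = 62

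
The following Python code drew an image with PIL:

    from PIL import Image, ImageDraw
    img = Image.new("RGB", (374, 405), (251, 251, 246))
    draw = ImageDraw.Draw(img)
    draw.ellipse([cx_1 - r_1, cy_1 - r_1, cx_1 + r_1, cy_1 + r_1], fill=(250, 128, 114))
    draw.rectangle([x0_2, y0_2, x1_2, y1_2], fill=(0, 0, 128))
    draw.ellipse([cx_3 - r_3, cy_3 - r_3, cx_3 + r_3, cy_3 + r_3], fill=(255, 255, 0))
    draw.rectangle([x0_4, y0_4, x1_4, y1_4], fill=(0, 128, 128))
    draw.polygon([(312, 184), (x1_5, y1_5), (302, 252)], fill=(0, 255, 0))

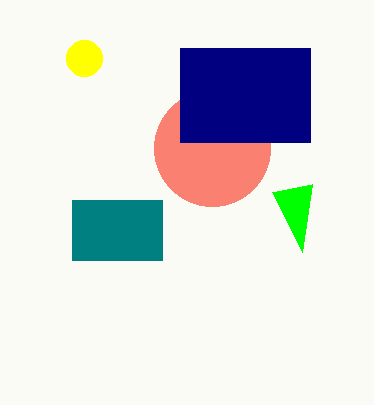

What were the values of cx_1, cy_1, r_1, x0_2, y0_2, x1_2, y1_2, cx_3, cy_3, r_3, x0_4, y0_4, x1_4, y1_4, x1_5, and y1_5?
cx_1 = 212, cy_1 = 148, r_1 = 58, x0_2 = 180, y0_2 = 48, x1_2 = 310, y1_2 = 142, cx_3 = 84, cy_3 = 58, r_3 = 18, x0_4 = 72, y0_4 = 200, x1_4 = 162, y1_4 = 260, x1_5 = 272, y1_5 = 192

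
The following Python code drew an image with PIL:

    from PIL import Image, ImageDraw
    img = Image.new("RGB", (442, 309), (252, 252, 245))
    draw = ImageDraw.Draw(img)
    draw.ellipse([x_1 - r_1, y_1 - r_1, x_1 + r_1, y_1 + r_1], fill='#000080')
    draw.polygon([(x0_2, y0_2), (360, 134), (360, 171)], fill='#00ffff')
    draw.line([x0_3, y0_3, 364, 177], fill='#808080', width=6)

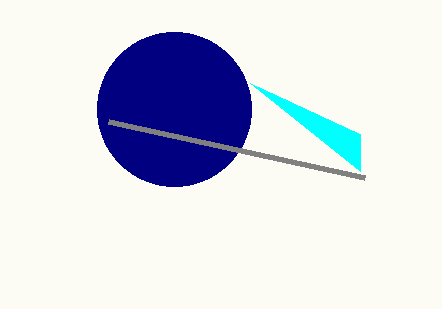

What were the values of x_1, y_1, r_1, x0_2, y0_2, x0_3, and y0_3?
x_1 = 174; y_1 = 109; r_1 = 77; x0_2 = 250; y0_2 = 83; x0_3 = 108; y0_3 = 121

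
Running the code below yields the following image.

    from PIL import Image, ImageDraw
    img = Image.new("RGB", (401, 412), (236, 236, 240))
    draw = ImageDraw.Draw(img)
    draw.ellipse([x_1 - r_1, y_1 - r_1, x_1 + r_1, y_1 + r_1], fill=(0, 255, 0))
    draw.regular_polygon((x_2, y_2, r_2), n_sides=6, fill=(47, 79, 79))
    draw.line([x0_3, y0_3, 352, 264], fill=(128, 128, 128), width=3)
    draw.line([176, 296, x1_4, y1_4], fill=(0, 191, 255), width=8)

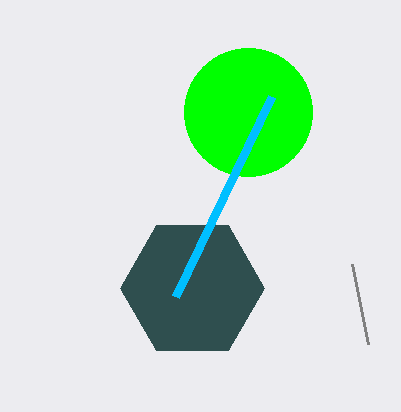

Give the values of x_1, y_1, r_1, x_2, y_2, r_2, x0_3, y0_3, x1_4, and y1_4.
x_1 = 248, y_1 = 112, r_1 = 64, x_2 = 192, y_2 = 288, r_2 = 72, x0_3 = 368, y0_3 = 344, x1_4 = 272, y1_4 = 96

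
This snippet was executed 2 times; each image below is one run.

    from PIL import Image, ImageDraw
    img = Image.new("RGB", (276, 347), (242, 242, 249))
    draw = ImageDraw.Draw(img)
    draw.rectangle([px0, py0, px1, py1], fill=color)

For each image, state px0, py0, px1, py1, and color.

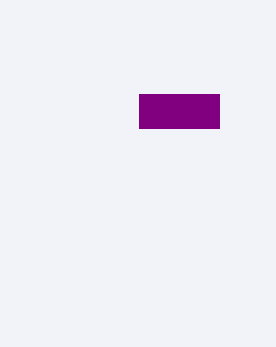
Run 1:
px0 = 139, py0 = 94, px1 = 219, py1 = 128, color = 'purple'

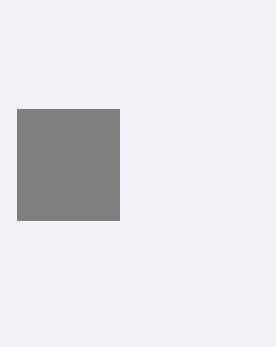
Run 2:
px0 = 17; py0 = 109; px1 = 119; py1 = 220; color = 'gray'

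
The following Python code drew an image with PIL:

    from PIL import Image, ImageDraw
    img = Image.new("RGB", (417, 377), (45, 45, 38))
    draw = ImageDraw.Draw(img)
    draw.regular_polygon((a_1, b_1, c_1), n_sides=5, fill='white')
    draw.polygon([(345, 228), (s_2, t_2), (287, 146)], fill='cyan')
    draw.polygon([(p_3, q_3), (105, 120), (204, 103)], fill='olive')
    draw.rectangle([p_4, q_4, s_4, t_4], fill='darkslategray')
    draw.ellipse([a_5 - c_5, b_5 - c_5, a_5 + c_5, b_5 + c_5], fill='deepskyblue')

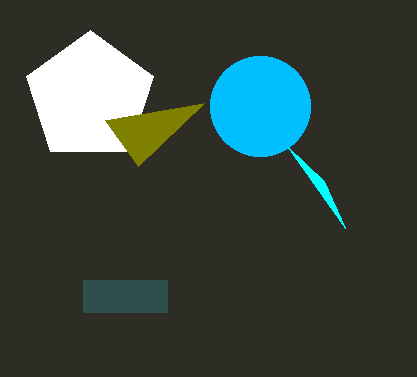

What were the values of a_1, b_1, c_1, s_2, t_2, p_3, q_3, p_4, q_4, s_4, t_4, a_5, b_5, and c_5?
a_1 = 90
b_1 = 97
c_1 = 67
s_2 = 324
t_2 = 181
p_3 = 138
q_3 = 166
p_4 = 83
q_4 = 280
s_4 = 167
t_4 = 312
a_5 = 260
b_5 = 106
c_5 = 50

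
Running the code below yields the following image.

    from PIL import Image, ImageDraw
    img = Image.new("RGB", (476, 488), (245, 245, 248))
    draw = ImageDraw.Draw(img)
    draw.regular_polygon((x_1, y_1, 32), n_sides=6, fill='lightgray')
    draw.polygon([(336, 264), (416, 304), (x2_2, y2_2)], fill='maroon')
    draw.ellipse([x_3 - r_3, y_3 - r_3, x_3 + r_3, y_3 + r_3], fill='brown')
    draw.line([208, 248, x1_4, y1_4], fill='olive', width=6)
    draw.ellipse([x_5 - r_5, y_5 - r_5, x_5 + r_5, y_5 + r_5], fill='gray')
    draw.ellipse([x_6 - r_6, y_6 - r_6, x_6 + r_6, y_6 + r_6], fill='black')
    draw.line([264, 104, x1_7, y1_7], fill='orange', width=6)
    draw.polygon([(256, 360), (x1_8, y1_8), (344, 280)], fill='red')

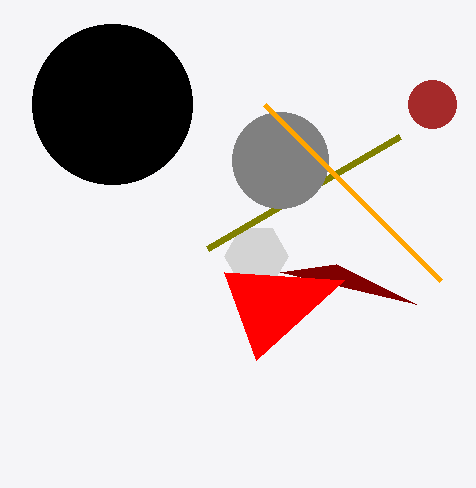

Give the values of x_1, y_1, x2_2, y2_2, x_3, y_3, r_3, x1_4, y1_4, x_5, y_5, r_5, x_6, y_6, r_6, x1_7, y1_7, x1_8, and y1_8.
x_1 = 256, y_1 = 256, x2_2 = 280, y2_2 = 272, x_3 = 432, y_3 = 104, r_3 = 24, x1_4 = 400, y1_4 = 136, x_5 = 280, y_5 = 160, r_5 = 48, x_6 = 112, y_6 = 104, r_6 = 80, x1_7 = 440, y1_7 = 280, x1_8 = 224, y1_8 = 272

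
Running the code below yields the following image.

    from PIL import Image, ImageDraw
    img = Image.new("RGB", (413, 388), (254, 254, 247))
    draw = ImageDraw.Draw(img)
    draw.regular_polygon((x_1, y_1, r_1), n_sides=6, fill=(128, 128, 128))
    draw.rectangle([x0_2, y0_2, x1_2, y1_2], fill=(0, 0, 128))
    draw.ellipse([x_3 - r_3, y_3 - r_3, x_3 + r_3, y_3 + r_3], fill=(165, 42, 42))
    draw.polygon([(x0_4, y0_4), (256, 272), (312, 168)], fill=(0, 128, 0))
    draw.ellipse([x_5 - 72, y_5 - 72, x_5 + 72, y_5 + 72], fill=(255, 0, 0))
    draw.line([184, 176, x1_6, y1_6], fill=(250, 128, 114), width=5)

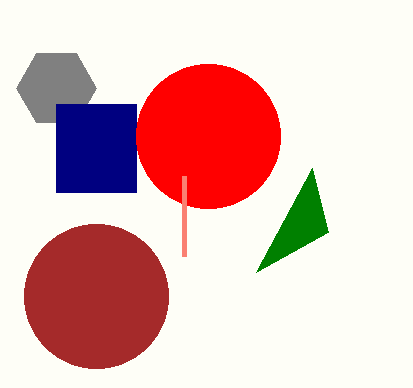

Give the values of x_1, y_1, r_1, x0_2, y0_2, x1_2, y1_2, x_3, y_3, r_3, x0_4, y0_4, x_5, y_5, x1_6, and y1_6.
x_1 = 56, y_1 = 88, r_1 = 40, x0_2 = 56, y0_2 = 104, x1_2 = 136, y1_2 = 192, x_3 = 96, y_3 = 296, r_3 = 72, x0_4 = 328, y0_4 = 232, x_5 = 208, y_5 = 136, x1_6 = 184, y1_6 = 256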